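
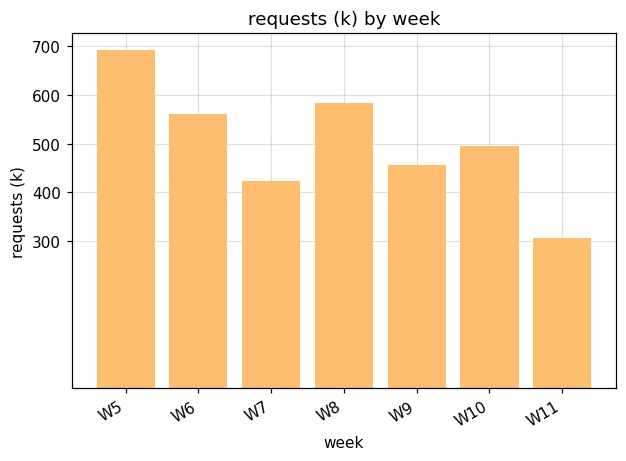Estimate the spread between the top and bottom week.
≈ 400

Max W5 ≈ 700, min W11 ≈ 300; range ≈ 400.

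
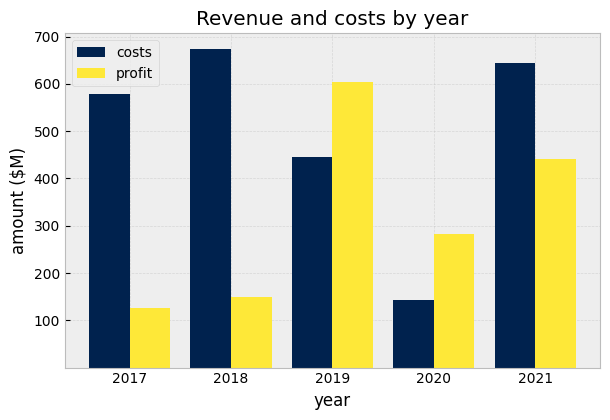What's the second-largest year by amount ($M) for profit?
Top 3 for profit: 2019 ≈ 600, 2021 ≈ 400, 2020 ≈ 300.

2021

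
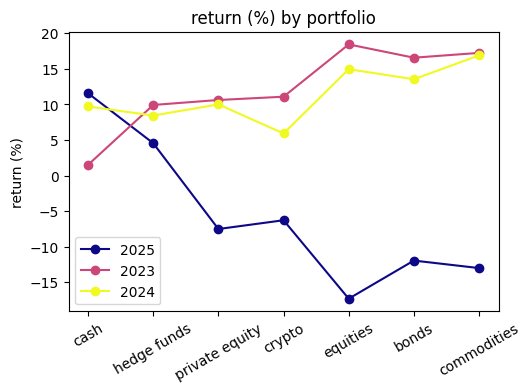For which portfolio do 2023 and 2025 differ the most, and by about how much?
equities, ≈ 35 %

equities: 2023 ≈ 20, 2025 ≈ -15 → gap ≈ 35. Next-largest (commodities) is only ≈ 30.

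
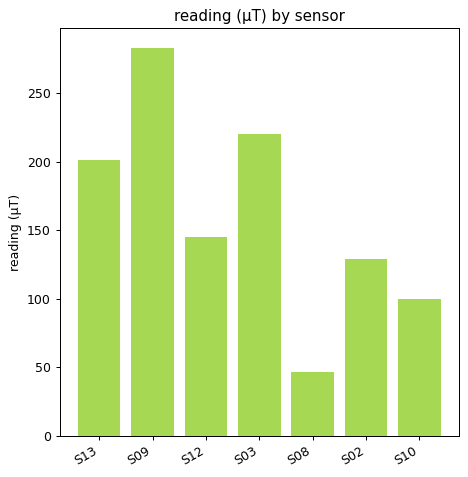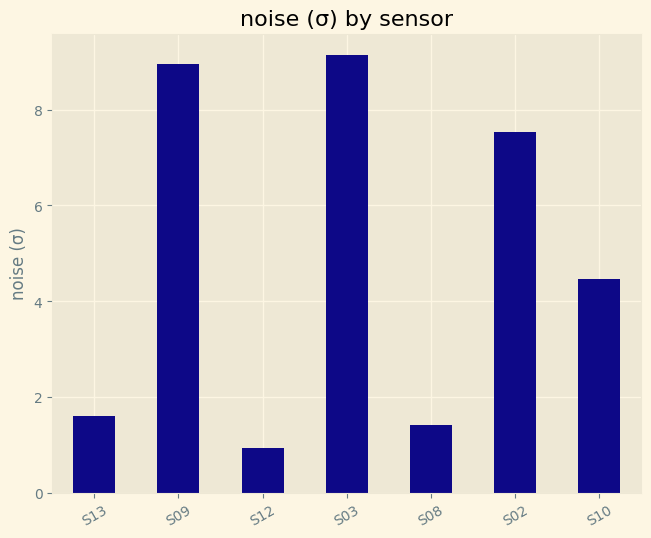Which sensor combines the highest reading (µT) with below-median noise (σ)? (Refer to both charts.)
Chart 2 median noise (σ) ≈ 4; below-median sensors: S13, S12, S08. Among those, S13 has the highest reading (µT) (≈ 200).

S13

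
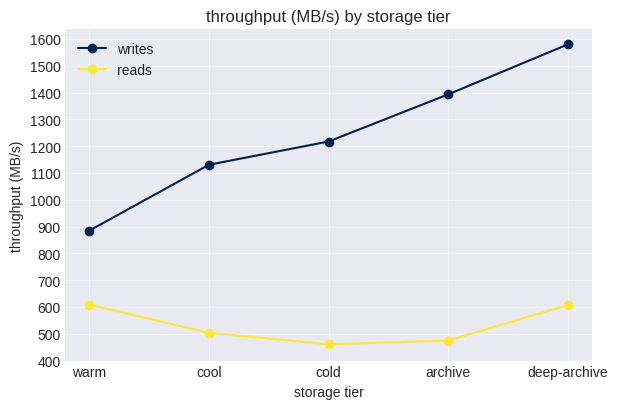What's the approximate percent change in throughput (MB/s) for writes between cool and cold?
cool ≈ 1100, cold ≈ 1200; (1200 − 1100) / 1100 ≈ +9.1%.

≈ +9.1%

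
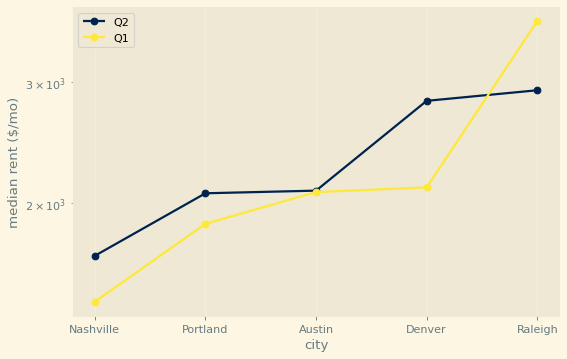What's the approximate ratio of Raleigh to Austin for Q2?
≈ 1.5×

Raleigh ≈ 3000, Austin ≈ 2000; 3000/2000 ≈ 1.5.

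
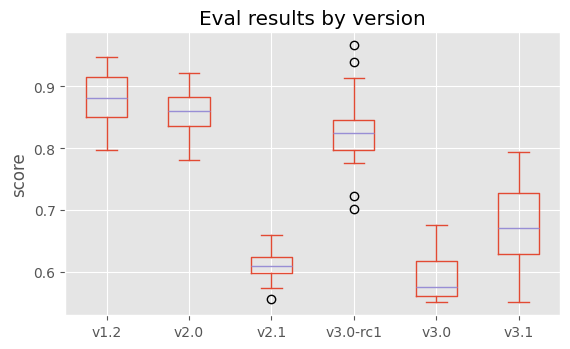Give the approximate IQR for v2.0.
Q3 ≈ 0.90, Q1 ≈ 0.85; IQR ≈ 0.05.

≈ 0.05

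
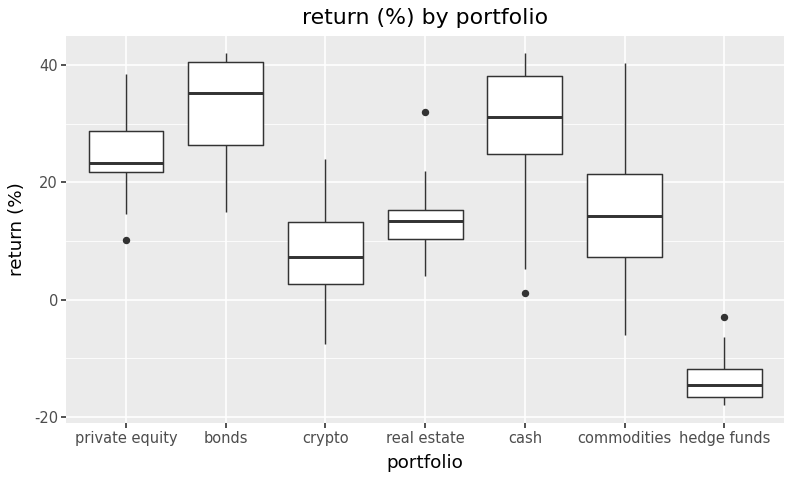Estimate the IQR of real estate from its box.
Q3 ≈ 15, Q1 ≈ 10; IQR ≈ 5.

≈ 5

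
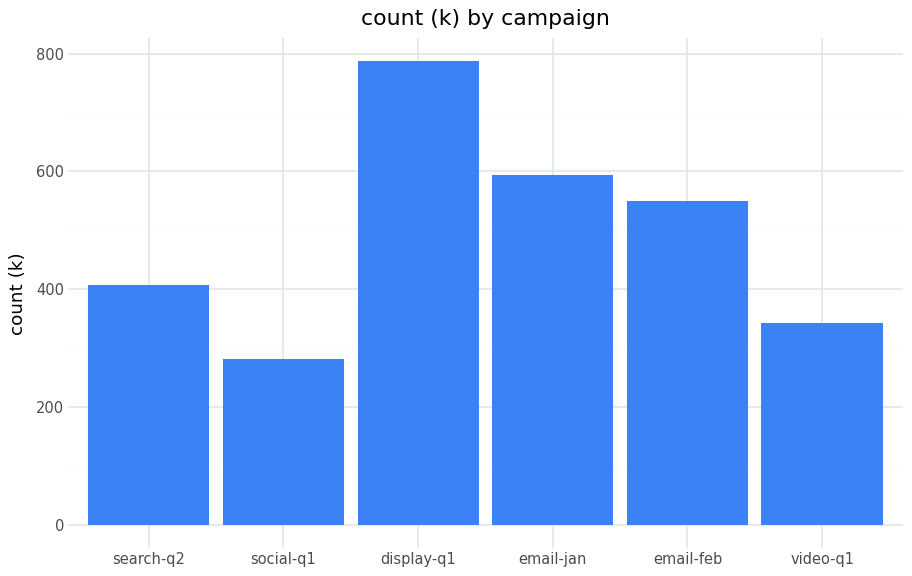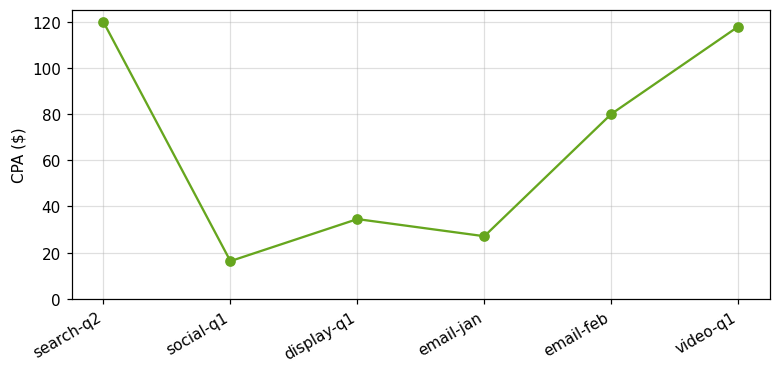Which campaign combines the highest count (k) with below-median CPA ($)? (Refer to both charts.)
Chart 2 median CPA ($) ≈ 60; below-median campaigns: social-q1, display-q1, email-jan. Among those, display-q1 has the highest count (k) (≈ 800).

display-q1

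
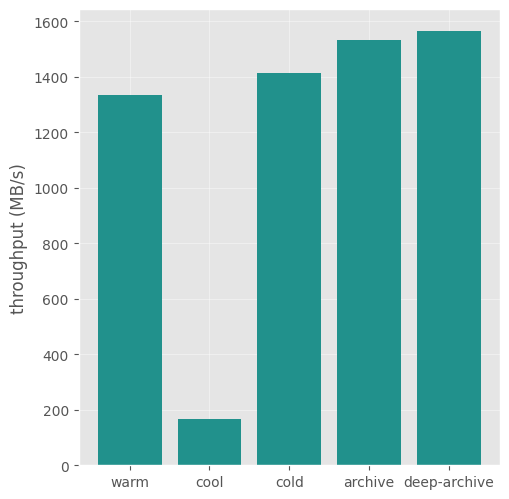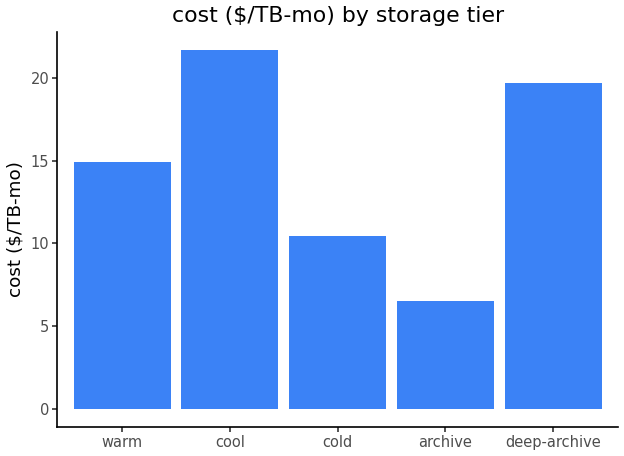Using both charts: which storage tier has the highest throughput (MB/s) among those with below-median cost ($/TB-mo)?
Chart 2 median cost ($/TB-mo) ≈ 14; below-median storage tiers: cold, archive. Among those, archive has the highest throughput (MB/s) (≈ 1600).

archive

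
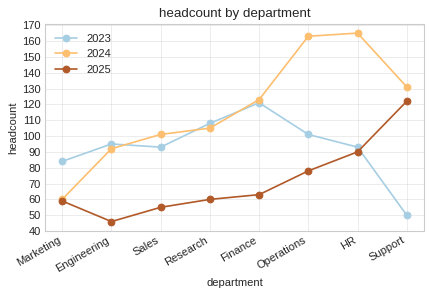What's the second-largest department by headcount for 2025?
HR

Top 3 for 2025: Support ≈ 120, HR ≈ 90, Operations ≈ 80.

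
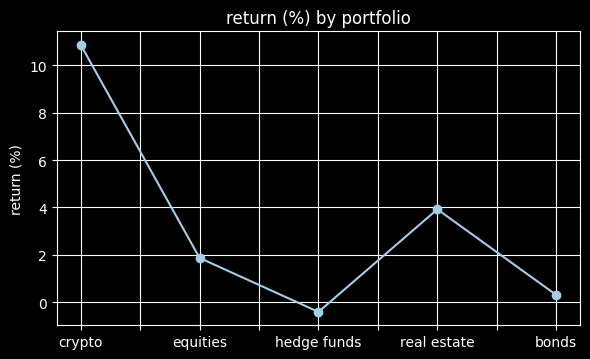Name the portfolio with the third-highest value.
equities

Top 4: crypto ≈ 11, real estate ≈ 4, equities ≈ 2, bonds ≈ 0.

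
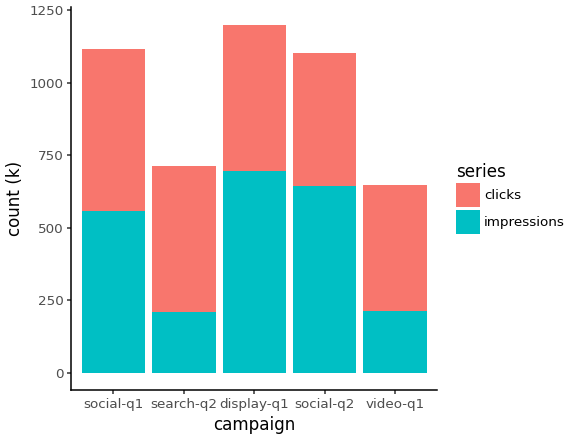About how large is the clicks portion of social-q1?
≈ 600

clicks top ≈ 1200, bottom ≈ 600; segment ≈ 600.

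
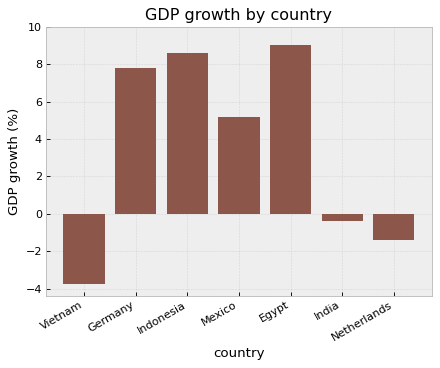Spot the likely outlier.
Vietnam ≈ -4; the rest sit between ≈ -2 and ≈ 8.

Vietnam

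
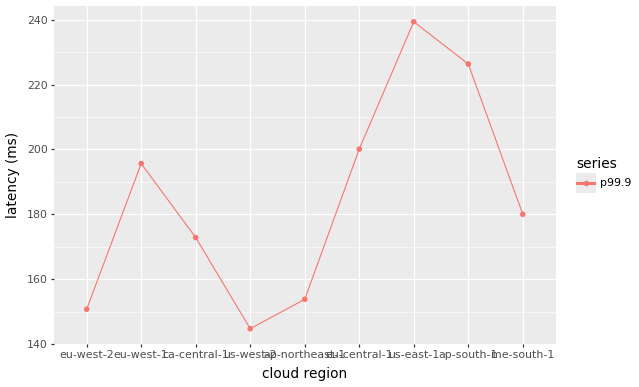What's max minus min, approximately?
≈ 100

Max us-east-1 ≈ 240, min us-west-2 ≈ 140; range ≈ 100.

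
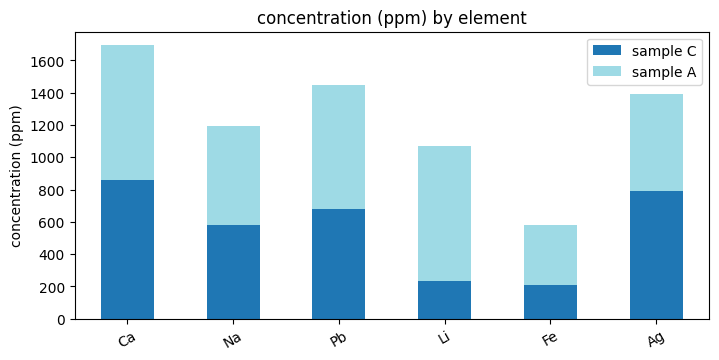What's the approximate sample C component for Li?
≈ 200

sample C top ≈ 200, bottom ≈ 0; segment ≈ 200.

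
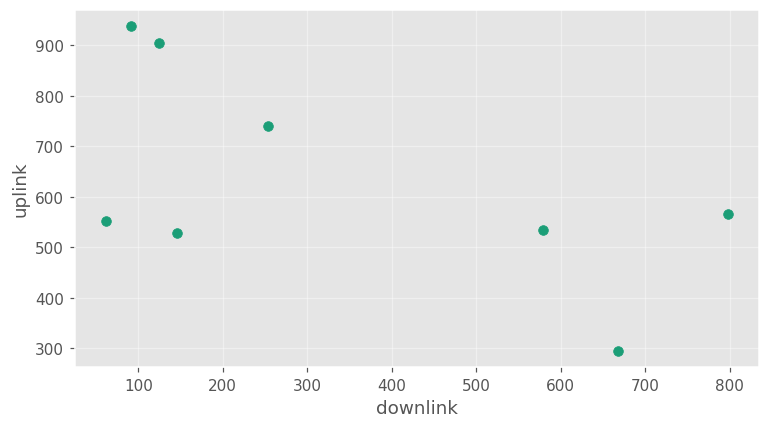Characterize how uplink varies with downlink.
Points are negatively correlated; moderate (|r| ≈ 0.6).

negative, moderate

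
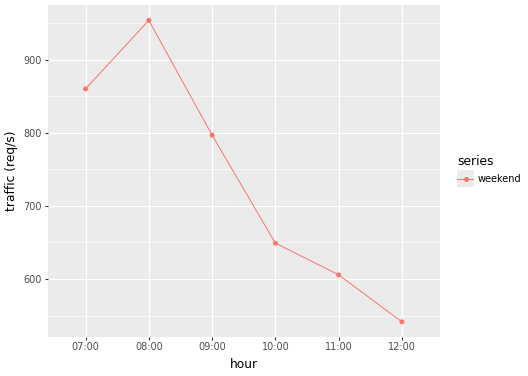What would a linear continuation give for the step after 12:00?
Last three: 650, 600, 550 → slope ≈ -50/step → next ≈ 500.

≈ 500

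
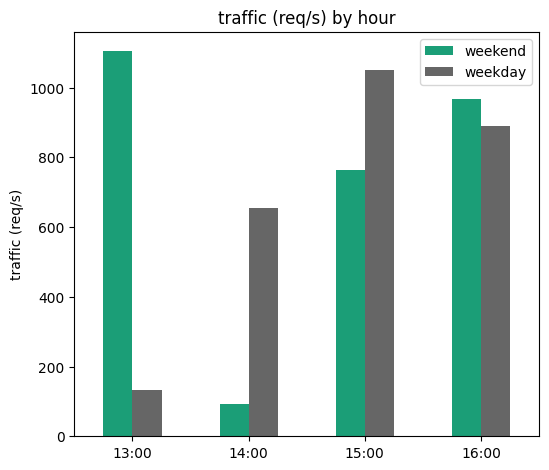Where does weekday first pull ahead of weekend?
14:00

13:00: weekday ≈ 100 vs weekend ≈ 1100 (not yet); 14:00: weekday ≈ 700 vs weekend ≈ 100 (first crossover).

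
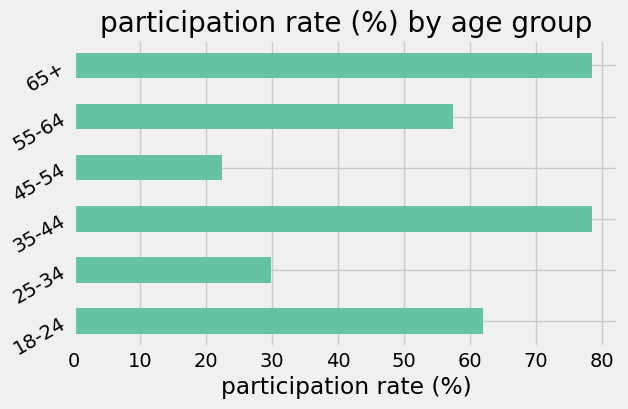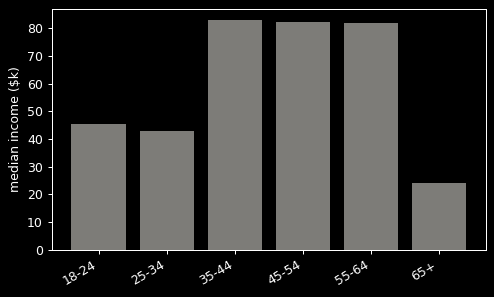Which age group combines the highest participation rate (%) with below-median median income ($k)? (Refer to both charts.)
65+

Chart 2 median median income ($k) ≈ 60; below-median age groups: 18-24, 25-34, 65+. Among those, 65+ has the highest participation rate (%) (≈ 80).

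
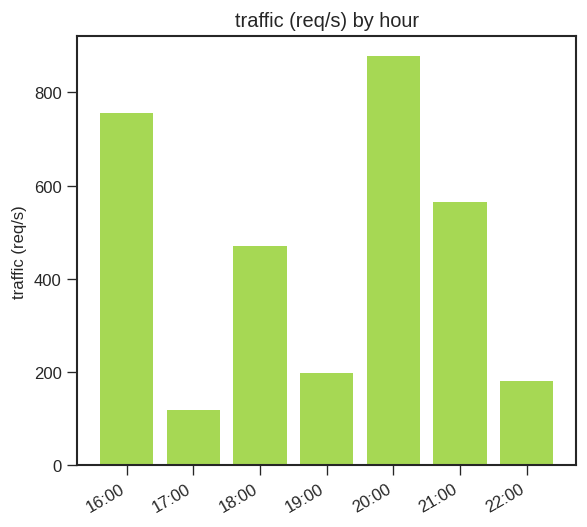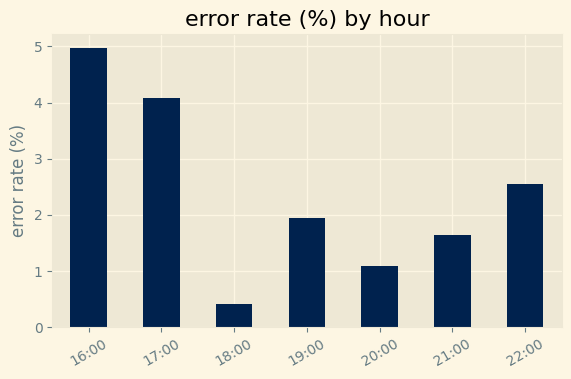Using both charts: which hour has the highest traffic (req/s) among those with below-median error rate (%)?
Chart 2 median error rate (%) ≈ 2; below-median hours: 18:00, 20:00, 21:00. Among those, 20:00 has the highest traffic (req/s) (≈ 900).

20:00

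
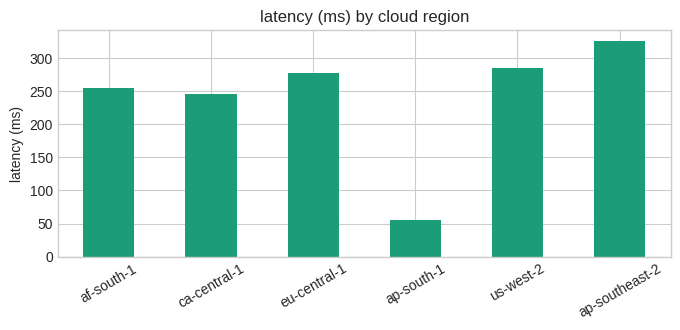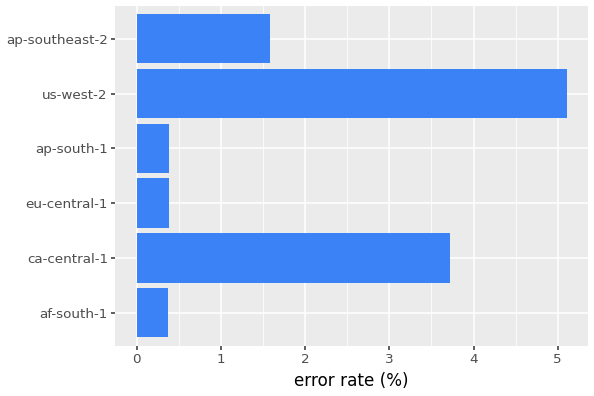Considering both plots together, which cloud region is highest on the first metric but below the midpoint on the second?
eu-central-1

Chart 2 median error rate (%) ≈ 1; below-median cloud regions: af-south-1, eu-central-1, ap-south-1. Among those, eu-central-1 has the highest latency (ms) (≈ 300).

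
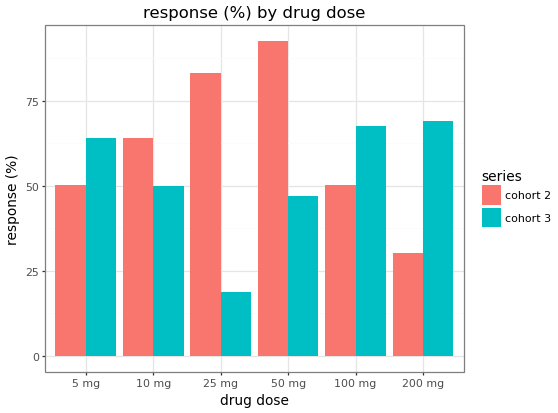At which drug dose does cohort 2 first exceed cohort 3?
5 mg: cohort 2 ≈ 50 vs cohort 3 ≈ 60 (not yet); 10 mg: cohort 2 ≈ 60 vs cohort 3 ≈ 50 (first crossover).

10 mg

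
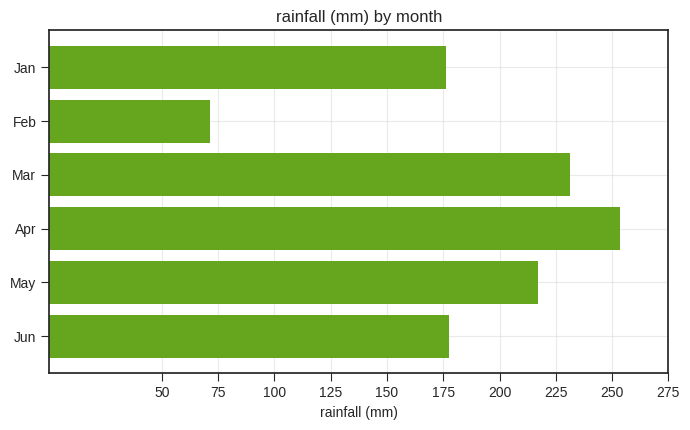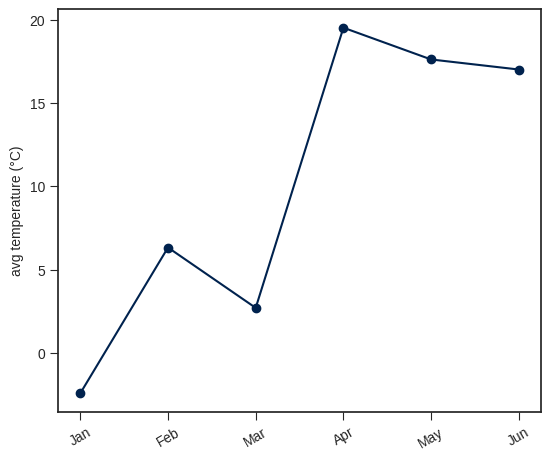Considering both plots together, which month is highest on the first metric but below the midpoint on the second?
Chart 2 median avg temperature (°C) ≈ 12; below-median months: Jan, Feb, Mar. Among those, Mar has the highest rainfall (mm) (≈ 225).

Mar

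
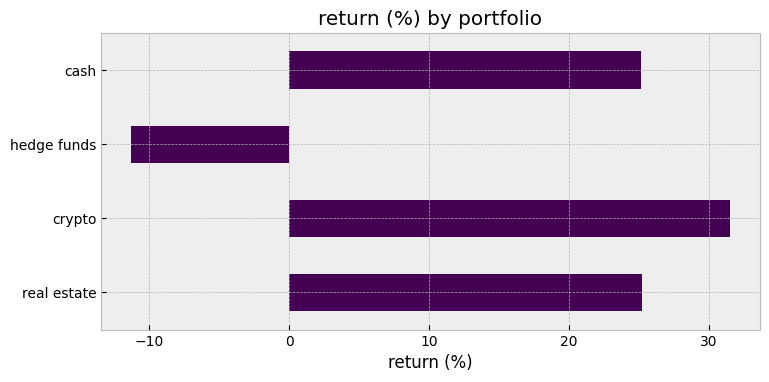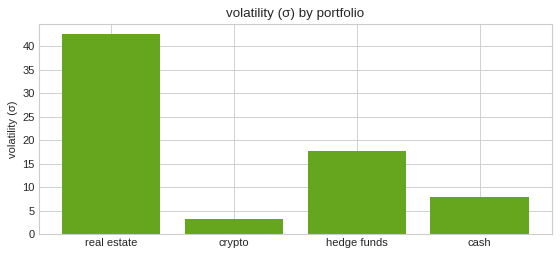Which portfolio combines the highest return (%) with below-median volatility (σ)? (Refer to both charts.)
Chart 2 median volatility (σ) ≈ 15; below-median portfolios: crypto, cash. Among those, crypto has the highest return (%) (≈ 30).

crypto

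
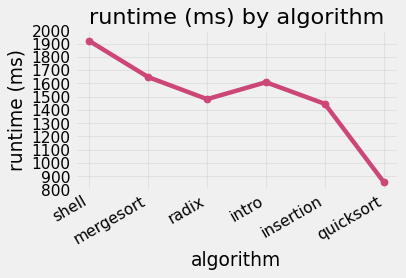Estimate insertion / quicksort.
≈ 1.56×

insertion ≈ 1400, quicksort ≈ 900; 1400/900 ≈ 1.56.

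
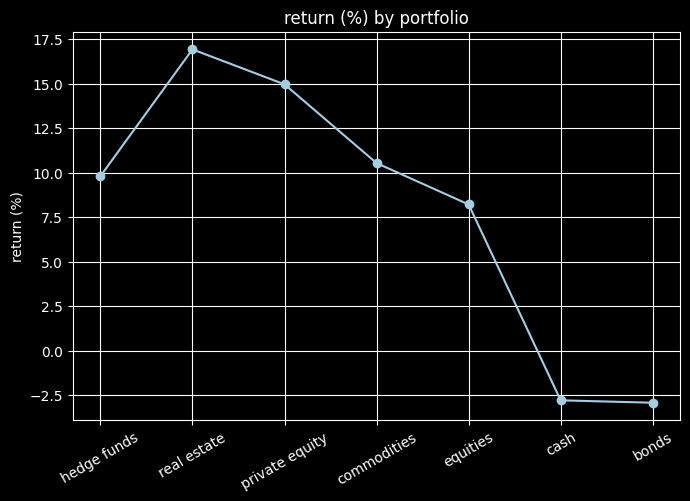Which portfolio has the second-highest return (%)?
Top 3: real estate ≈ 16, private equity ≈ 14, commodities ≈ 10.

private equity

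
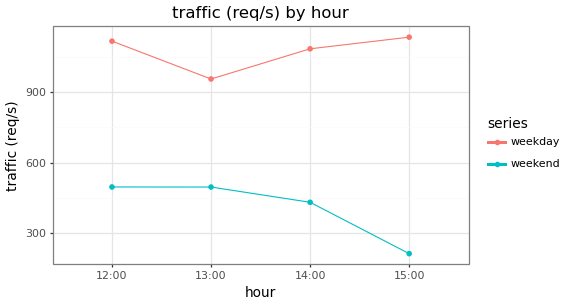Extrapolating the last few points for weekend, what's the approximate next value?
≈ 50

Last three: 500, 400, 200 → slope ≈ -150/step → next ≈ 50.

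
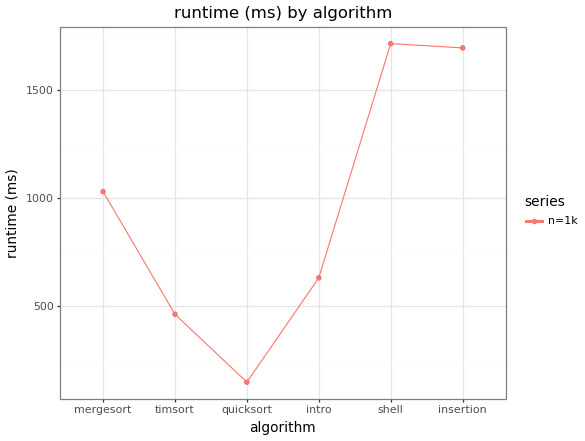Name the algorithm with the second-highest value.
Top 3: shell ≈ 1800, insertion ≈ 1600, mergesort ≈ 1000.

insertion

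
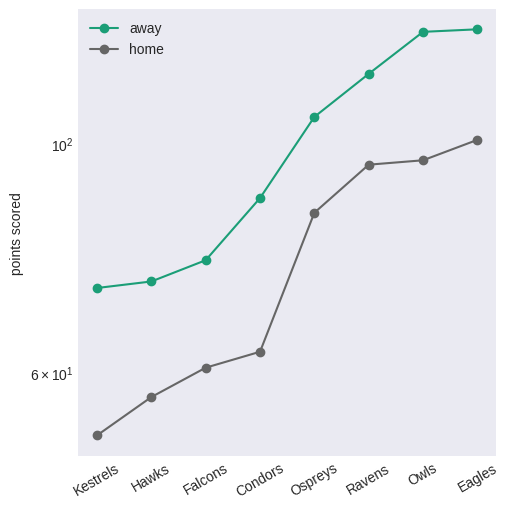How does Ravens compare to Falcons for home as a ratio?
≈ 1.67×

Ravens ≈ 100, Falcons ≈ 60; 100/60 ≈ 1.67.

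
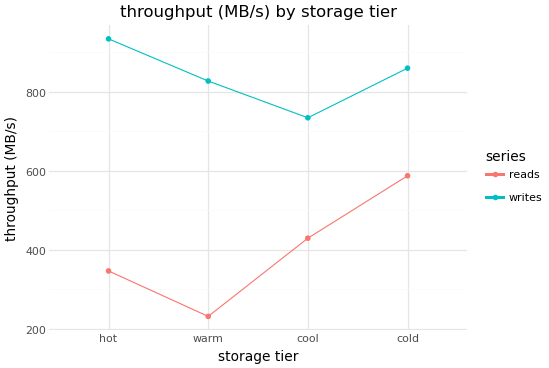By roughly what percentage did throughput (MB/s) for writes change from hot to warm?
hot ≈ 900, warm ≈ 800; (800 − 900) / 900 ≈ -11.1%.

≈ -11.1%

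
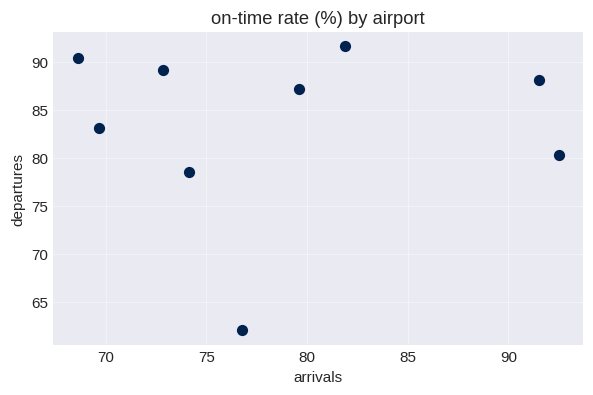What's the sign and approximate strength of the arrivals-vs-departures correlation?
no clear correlation

Points are roughly uncorrelated; weak (|r| ≈ 0.0).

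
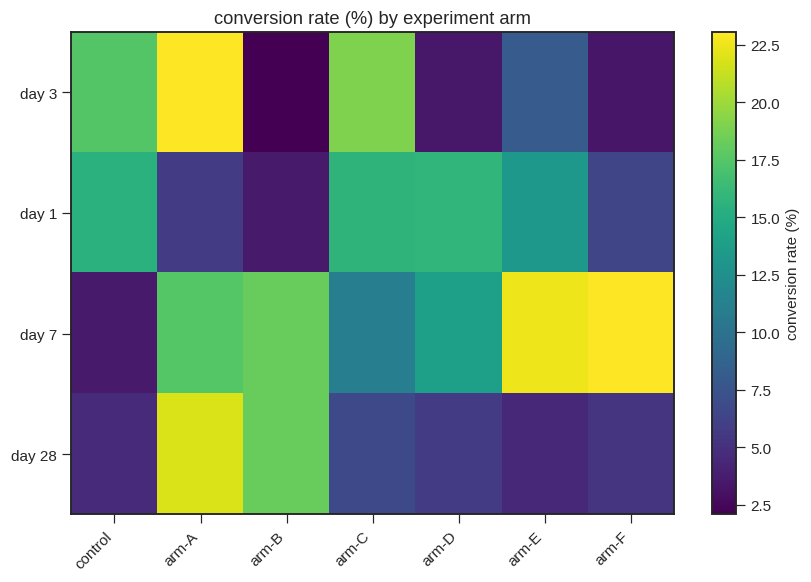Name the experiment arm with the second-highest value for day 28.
arm-B

Top 3 for day 28: arm-A ≈ 22, arm-B ≈ 18, arm-C ≈ 6.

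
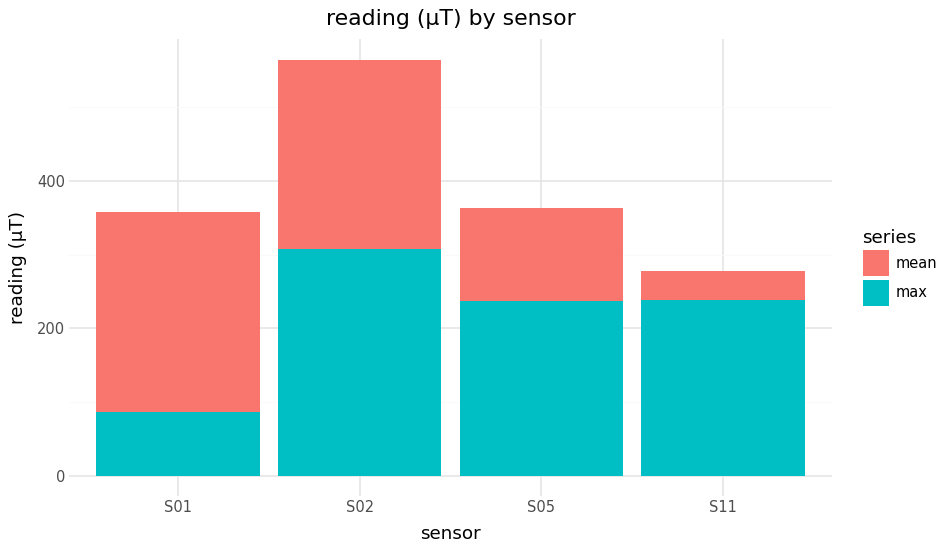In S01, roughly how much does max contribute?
≈ 100

max top ≈ 100, bottom ≈ 0; segment ≈ 100.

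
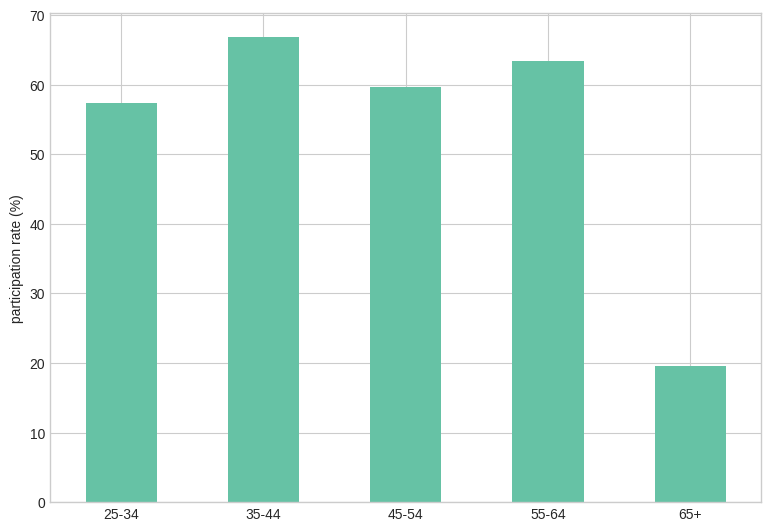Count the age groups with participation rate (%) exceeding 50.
Above 50: 25-34, 35-44, 45-54, 55-64.

4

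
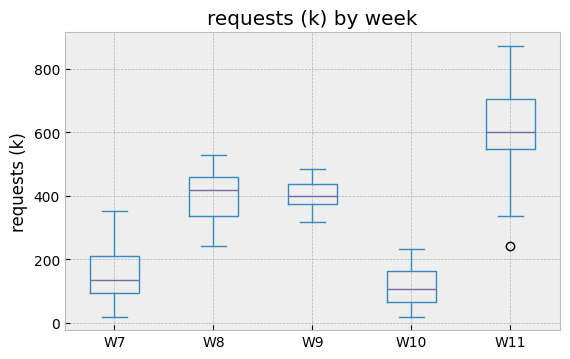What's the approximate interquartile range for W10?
Q3 ≈ 150, Q1 ≈ 50; IQR ≈ 100.

≈ 100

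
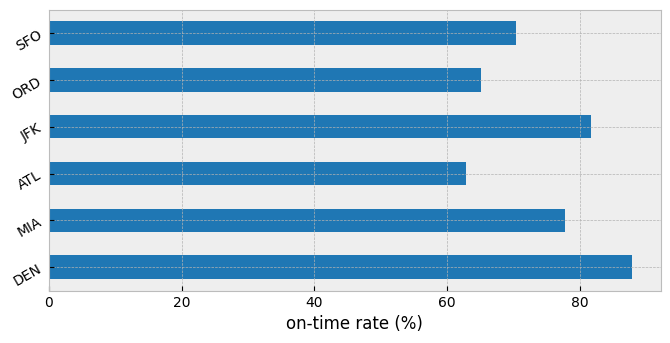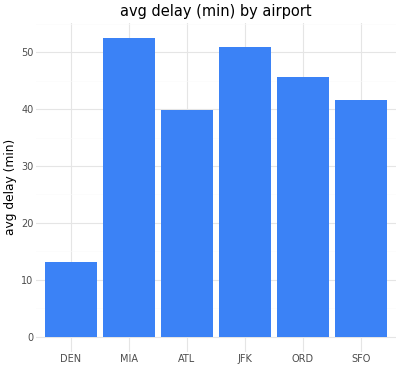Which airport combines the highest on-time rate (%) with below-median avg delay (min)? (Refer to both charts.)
DEN

Chart 2 median avg delay (min) ≈ 45; below-median airports: DEN, ATL, SFO. Among those, DEN has the highest on-time rate (%) (≈ 90).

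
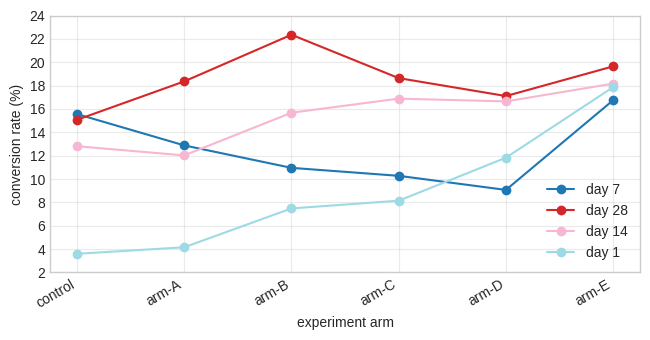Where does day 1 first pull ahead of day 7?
arm-D

arm-C: day 1 ≈ 8 vs day 7 ≈ 10 (not yet); arm-D: day 1 ≈ 12 vs day 7 ≈ 10 (first crossover).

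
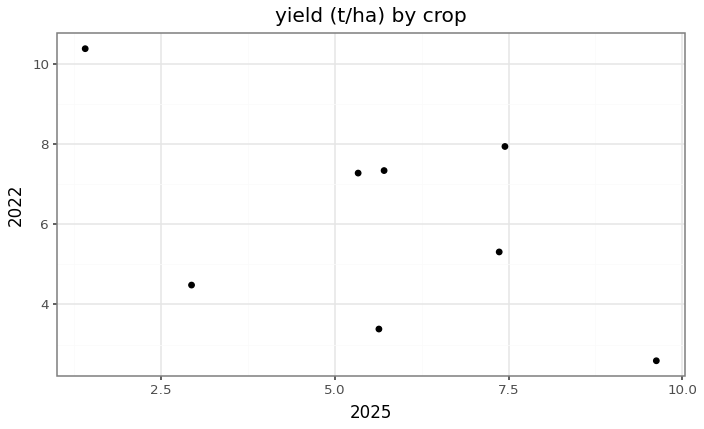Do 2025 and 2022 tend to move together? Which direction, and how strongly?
Points are negatively correlated; moderate (|r| ≈ 0.5).

negative, moderate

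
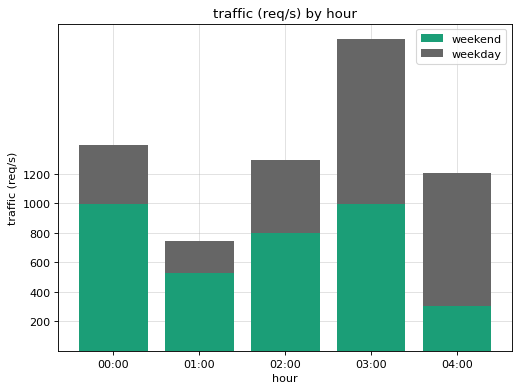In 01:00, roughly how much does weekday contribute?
weekday top ≈ 800, bottom ≈ 600; segment ≈ 200.

≈ 200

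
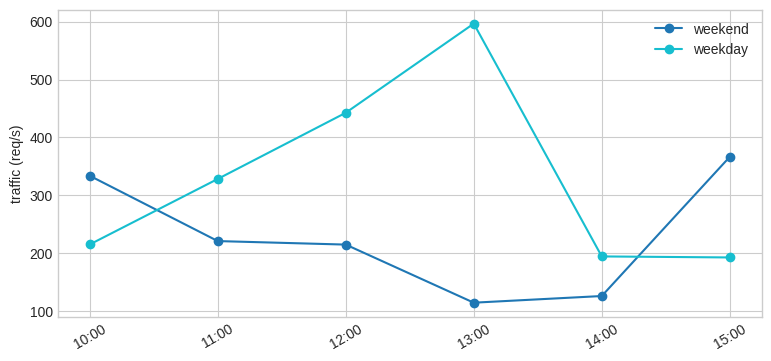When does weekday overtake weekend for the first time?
11:00

10:00: weekday ≈ 200 vs weekend ≈ 350 (not yet); 11:00: weekday ≈ 350 vs weekend ≈ 200 (first crossover).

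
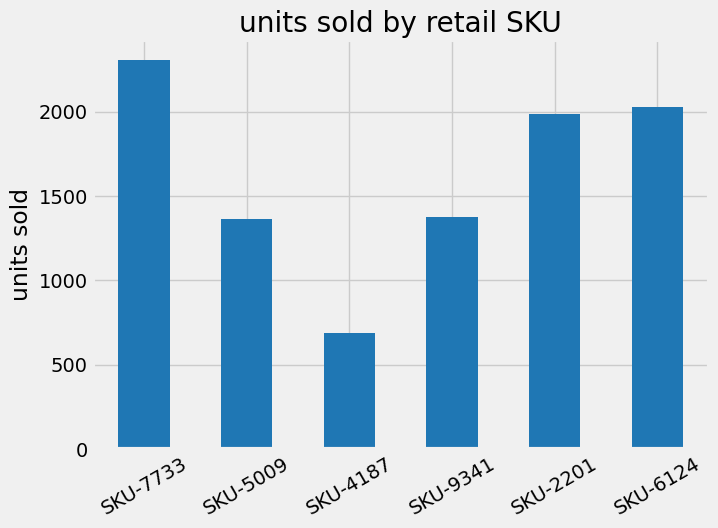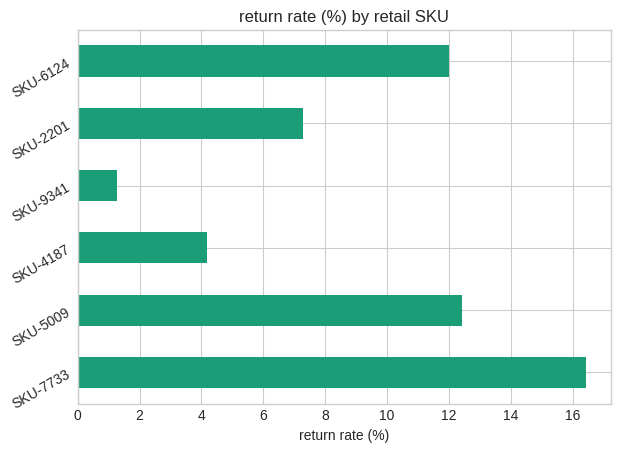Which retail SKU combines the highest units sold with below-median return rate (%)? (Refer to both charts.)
SKU-2201

Chart 2 median return rate (%) ≈ 10; below-median retail SKUs: SKU-4187, SKU-9341, SKU-2201. Among those, SKU-2201 has the highest units sold (≈ 2000).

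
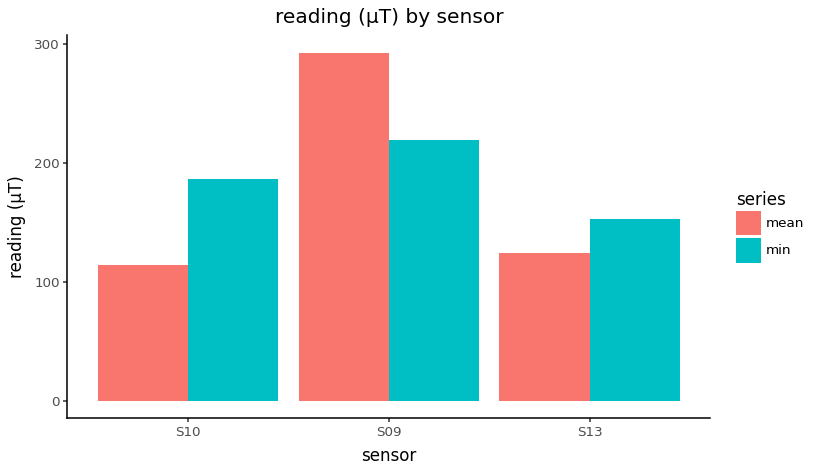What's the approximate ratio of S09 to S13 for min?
S09 ≈ 225, S13 ≈ 150; 225/150 ≈ 1.5.

≈ 1.5×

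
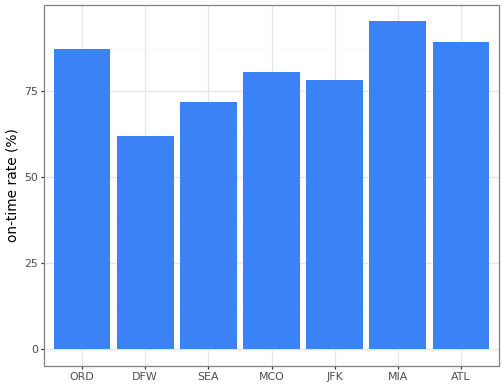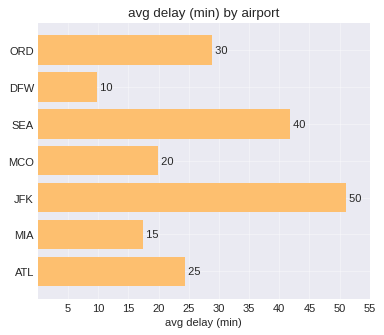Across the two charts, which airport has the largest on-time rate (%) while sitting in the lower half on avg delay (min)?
Chart 2 median avg delay (min) ≈ 25; below-median airports: DFW, MCO, MIA. Among those, MIA has the highest on-time rate (%) (≈ 100).

MIA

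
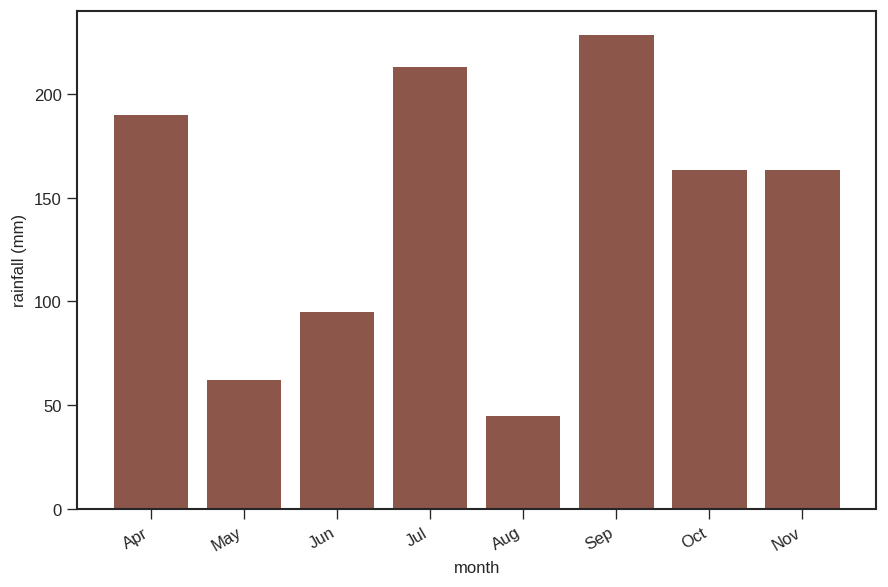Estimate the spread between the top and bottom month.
≈ 180

Max Sep ≈ 220, min Aug ≈ 40; range ≈ 180.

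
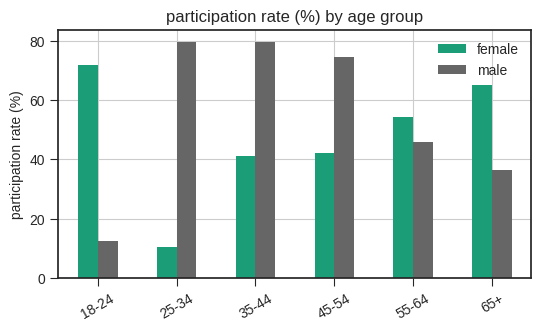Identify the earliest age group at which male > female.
25-34

18-24: male ≈ 10 vs female ≈ 70 (not yet); 25-34: male ≈ 80 vs female ≈ 10 (first crossover).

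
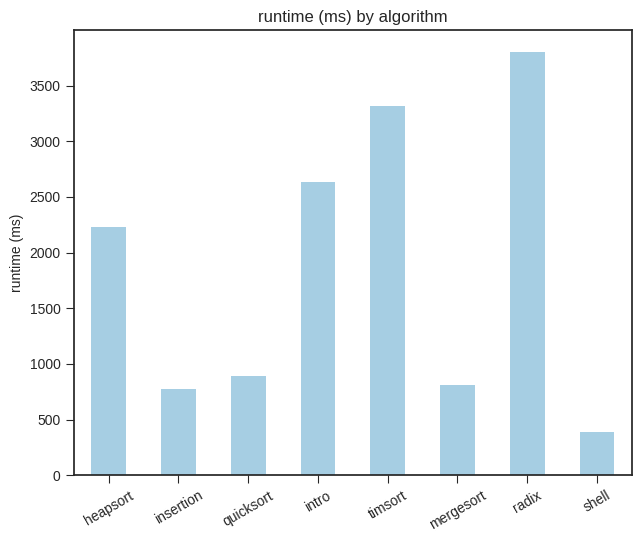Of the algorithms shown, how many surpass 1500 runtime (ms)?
4

Above 1500: heapsort, intro, timsort, radix.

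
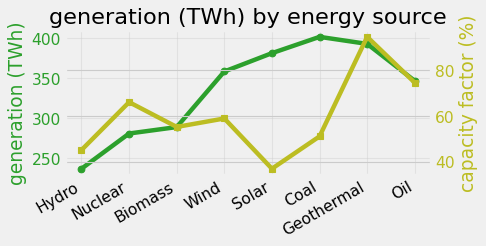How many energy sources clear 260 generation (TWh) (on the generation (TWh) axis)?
7

Above 260: Nuclear, Biomass, Wind, Solar, Coal, Geothermal, Oil.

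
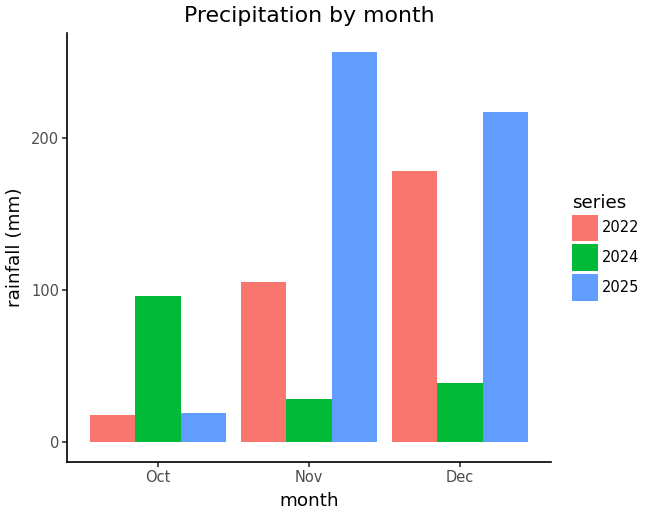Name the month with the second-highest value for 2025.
Top 3 for 2025: Nov ≈ 250, Dec ≈ 225, Oct ≈ 25.

Dec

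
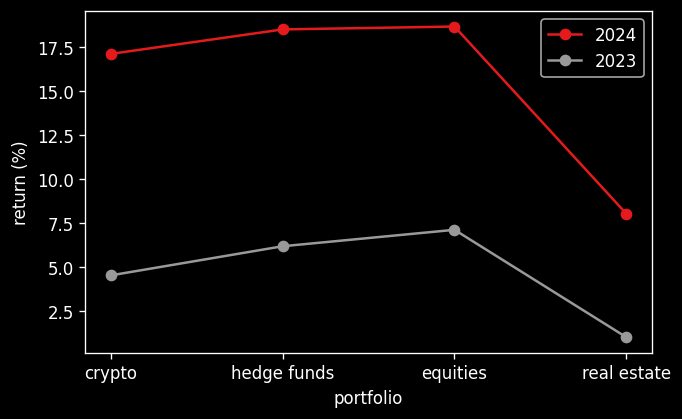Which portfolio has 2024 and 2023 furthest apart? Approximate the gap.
crypto: 2024 ≈ 18, 2023 ≈ 4 → gap ≈ 14. Next-largest (hedge funds) is only ≈ 12.

crypto, ≈ 14 %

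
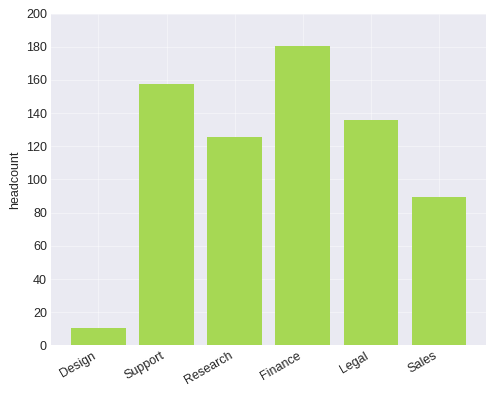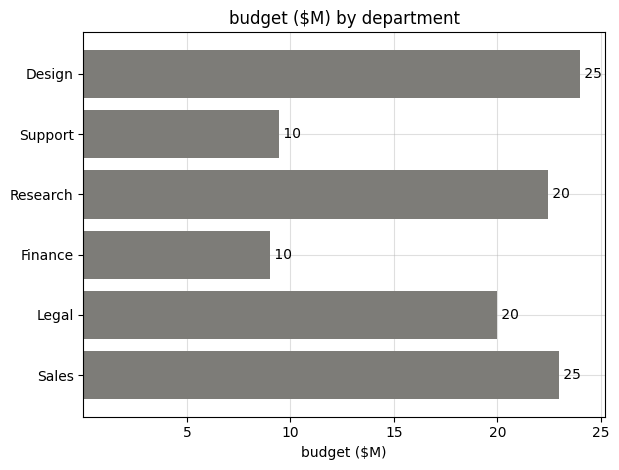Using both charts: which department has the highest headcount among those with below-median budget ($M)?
Chart 2 median budget ($M) ≈ 20; below-median departments: Support, Finance, Legal. Among those, Finance has the highest headcount (≈ 180).

Finance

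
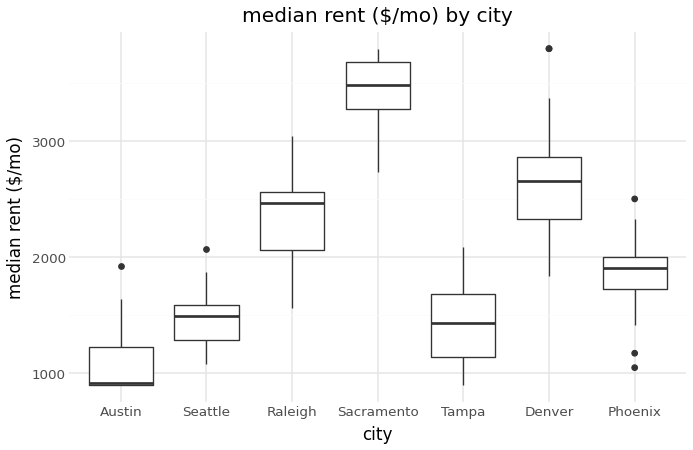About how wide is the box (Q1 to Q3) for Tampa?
Q3 ≈ 1500, Q1 ≈ 1000; IQR ≈ 500.

≈ 500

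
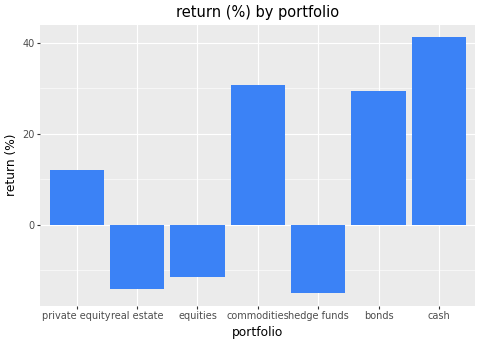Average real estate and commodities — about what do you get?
≈ 8

(-15 + 30) / 2 ≈ 8.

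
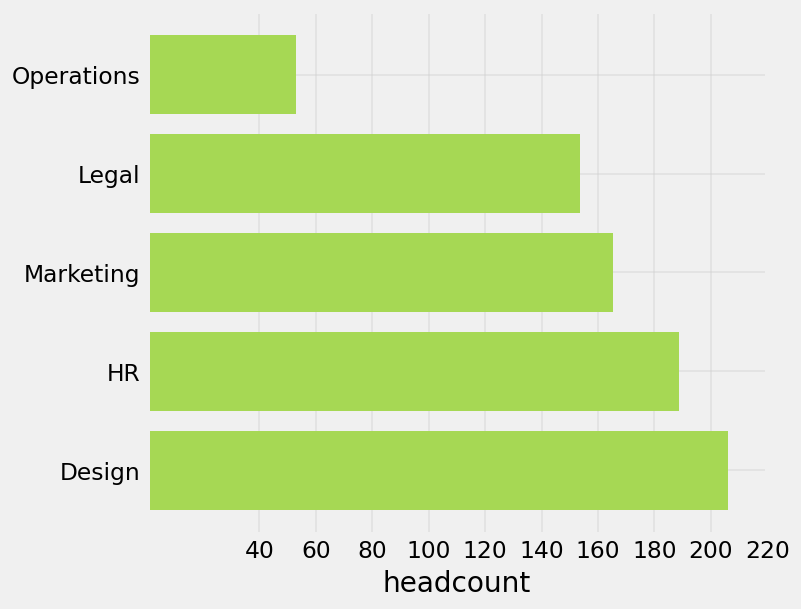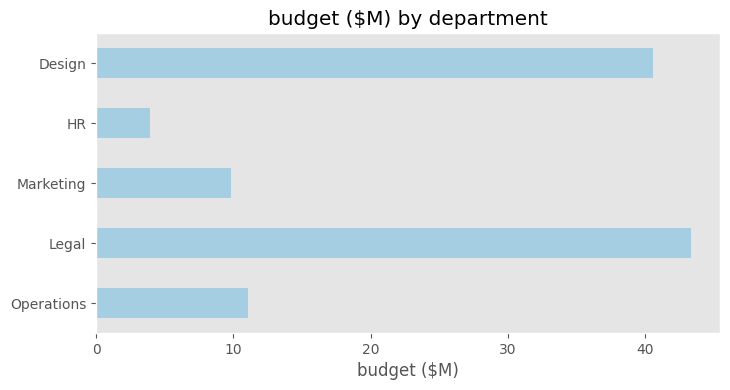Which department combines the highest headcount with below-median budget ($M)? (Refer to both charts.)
HR

Chart 2 median budget ($M) ≈ 10; below-median departments: Marketing, HR. Among those, HR has the highest headcount (≈ 180).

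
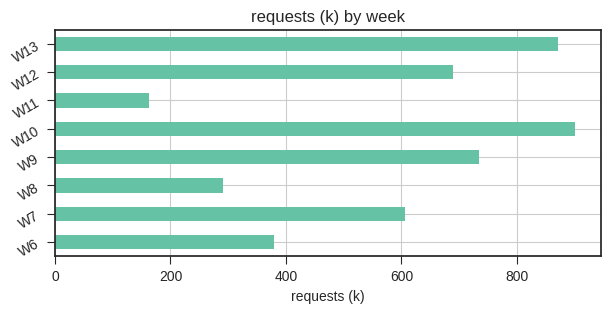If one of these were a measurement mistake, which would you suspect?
W11

W11 ≈ 200; the rest sit between ≈ 300 and ≈ 900.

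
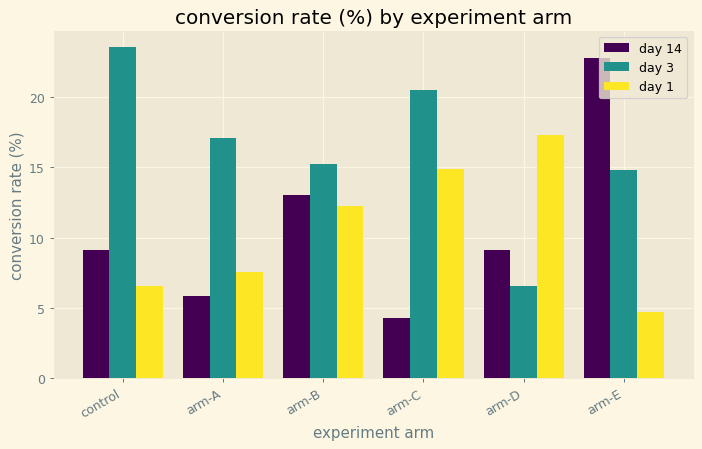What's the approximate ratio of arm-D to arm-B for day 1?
≈ 1.5×

arm-D ≈ 18, arm-B ≈ 12; 18/12 ≈ 1.5.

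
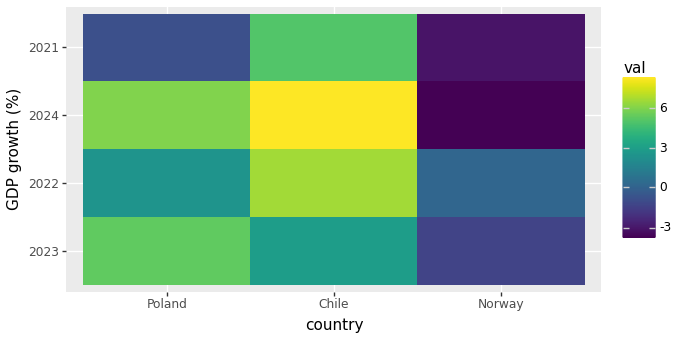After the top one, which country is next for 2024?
Top 3 for 2024: Chile ≈ 8, Poland ≈ 6, Norway ≈ -4.

Poland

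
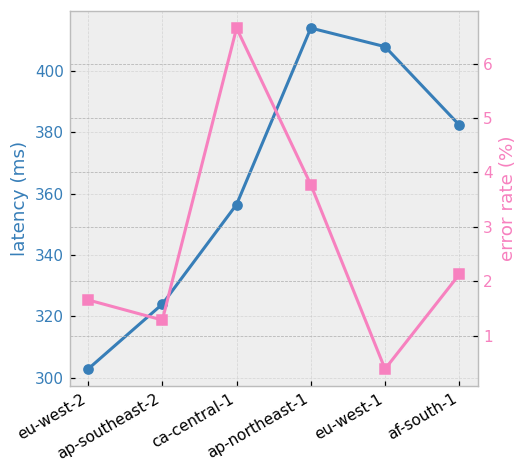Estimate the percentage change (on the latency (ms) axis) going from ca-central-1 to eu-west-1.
≈ +13.9%

ca-central-1 ≈ 360, eu-west-1 ≈ 410; (410 − 360) / 360 ≈ +13.9%.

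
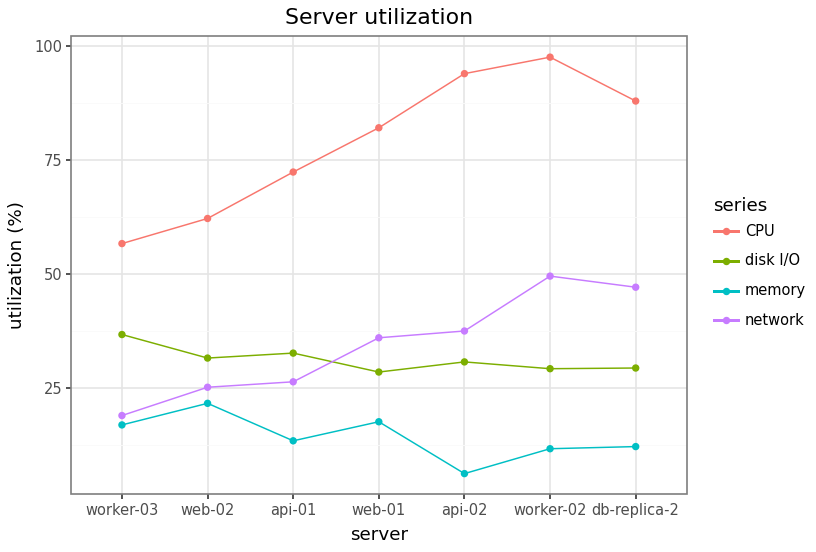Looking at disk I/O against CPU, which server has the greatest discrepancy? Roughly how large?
worker-02, ≈ 70 %

worker-02: disk I/O ≈ 30, CPU ≈ 100 → gap ≈ 70. Next-largest (api-02) is only ≈ 60.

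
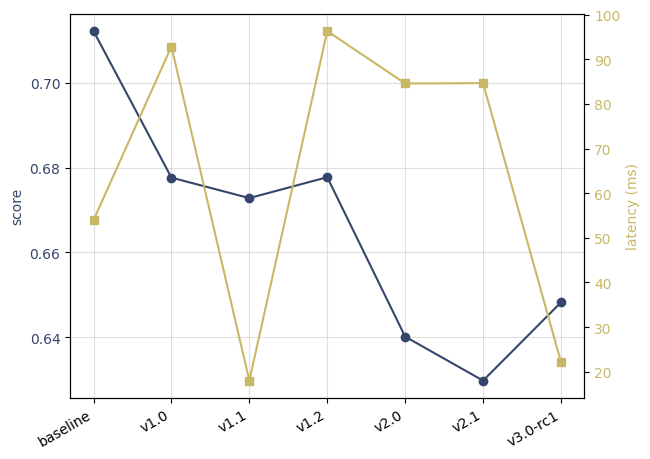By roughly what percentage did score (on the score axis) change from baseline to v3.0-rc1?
≈ -8.5%

baseline ≈ 0.71, v3.0-rc1 ≈ 0.65; (0.65 − 0.71) / 0.71 ≈ -8.5%.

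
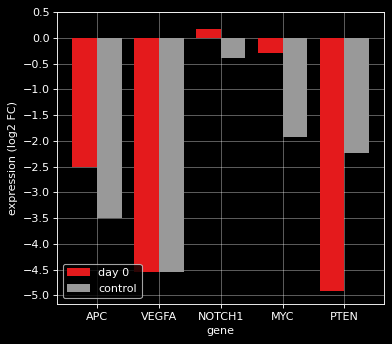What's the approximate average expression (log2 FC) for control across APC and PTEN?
≈ -2.75

(-3.5 + -2.0) / 2 ≈ -2.75.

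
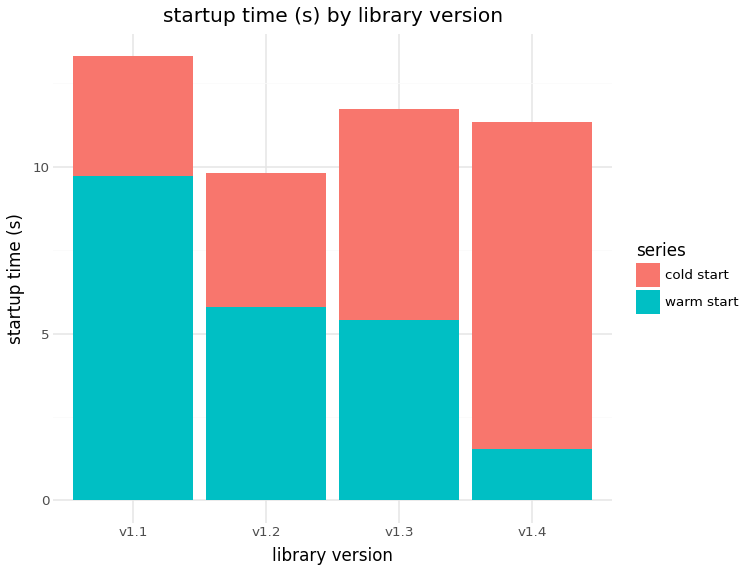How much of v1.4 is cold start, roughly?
cold start top ≈ 12, bottom ≈ 2; segment ≈ 10.

≈ 10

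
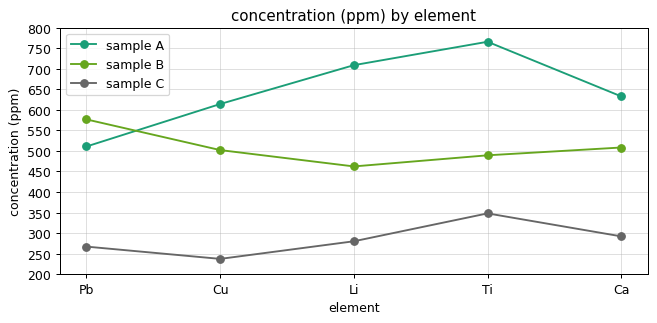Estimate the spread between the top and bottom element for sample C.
Max Ti ≈ 350, min Cu ≈ 250; range ≈ 100.

≈ 100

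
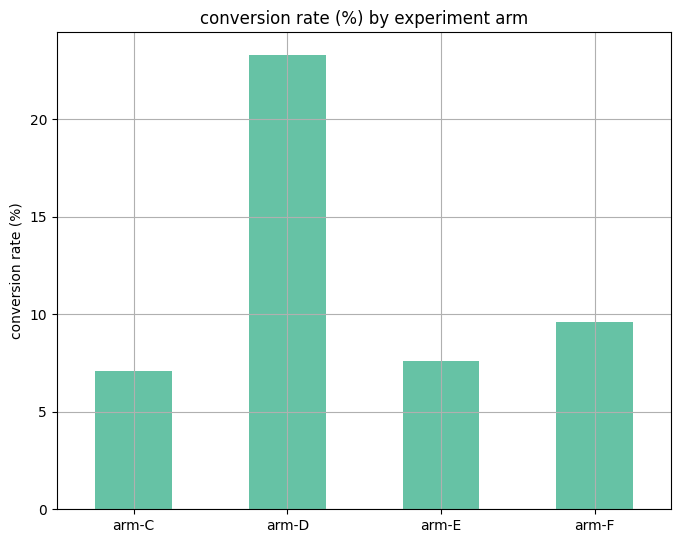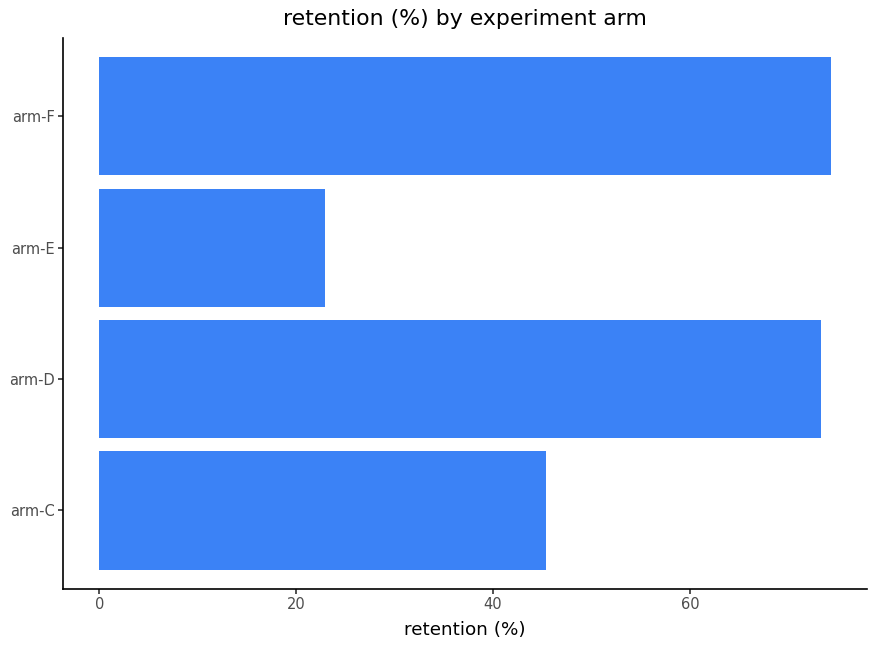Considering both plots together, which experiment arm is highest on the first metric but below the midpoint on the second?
arm-E

Chart 2 median retention (%) ≈ 60; below-median experiment arms: arm-C, arm-E. Among those, arm-E has the highest conversion rate (%) (≈ 10).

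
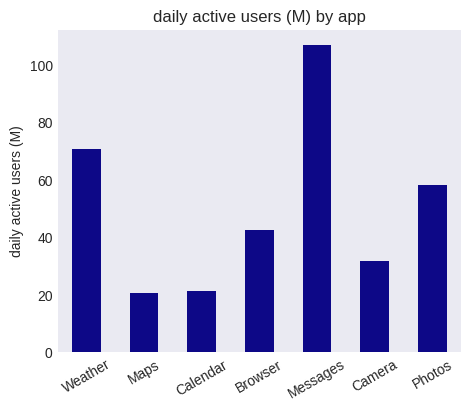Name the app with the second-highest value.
Top 3: Messages ≈ 110, Weather ≈ 70, Photos ≈ 60.

Weather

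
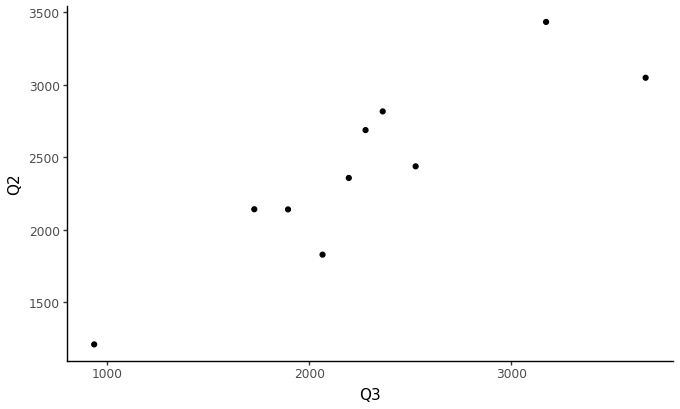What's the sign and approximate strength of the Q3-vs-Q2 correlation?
positive, strong

Points are positively correlated; strong (|r| ≈ 0.9).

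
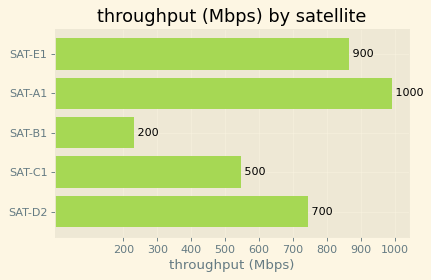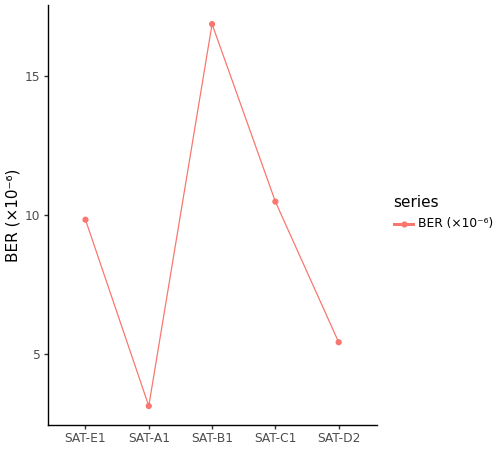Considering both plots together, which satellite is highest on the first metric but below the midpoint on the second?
Chart 2 median BER (×10⁻⁶) ≈ 10; below-median satellites: SAT-A1, SAT-D2. Among those, SAT-A1 has the highest throughput (Mbps) (≈ 1000).

SAT-A1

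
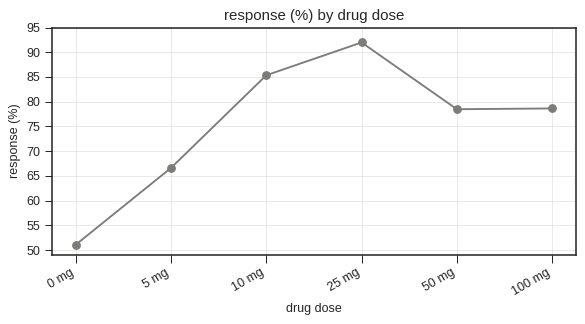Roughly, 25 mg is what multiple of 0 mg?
25 mg ≈ 90, 0 mg ≈ 50; 90/50 ≈ 1.8.

≈ 1.8×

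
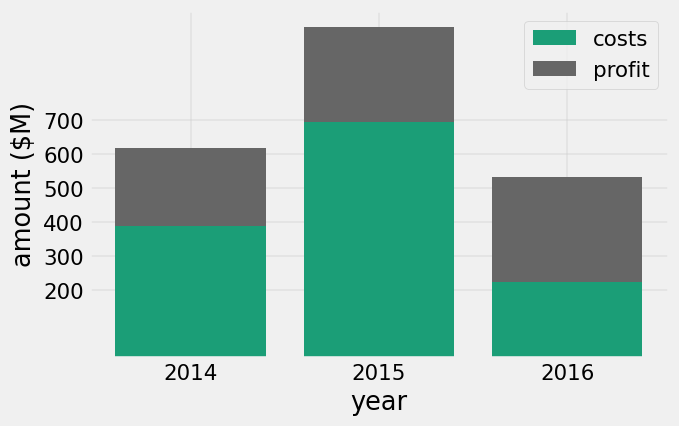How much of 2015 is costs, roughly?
costs top ≈ 700, bottom ≈ 0; segment ≈ 700.

≈ 700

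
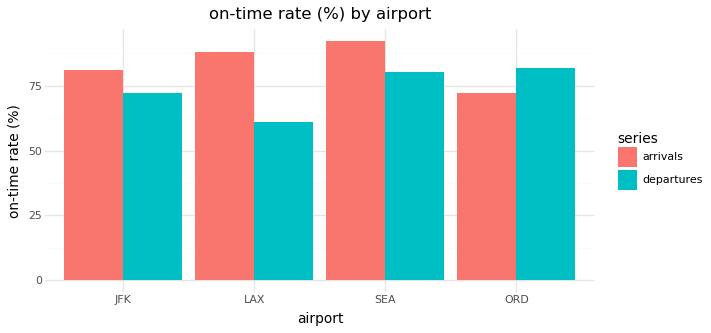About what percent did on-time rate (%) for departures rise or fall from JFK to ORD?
≈ +14.3%

JFK ≈ 70, ORD ≈ 80; (80 − 70) / 70 ≈ +14.3%.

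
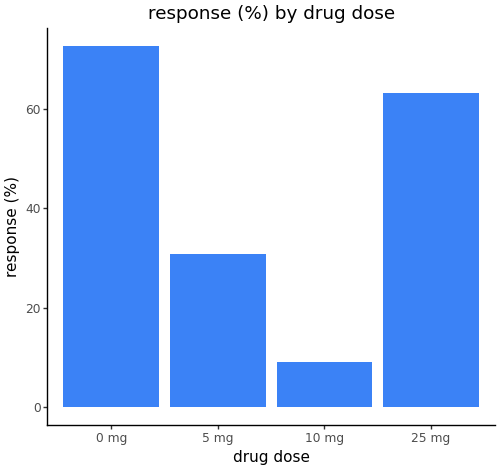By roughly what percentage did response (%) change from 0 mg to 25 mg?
≈ -14.3%

0 mg ≈ 70, 25 mg ≈ 60; (60 − 70) / 70 ≈ -14.3%.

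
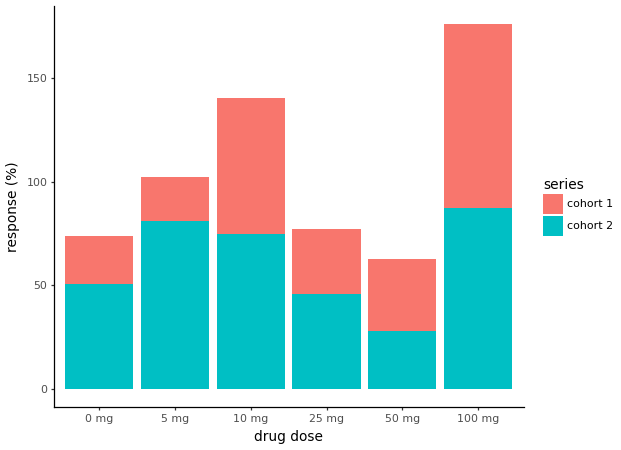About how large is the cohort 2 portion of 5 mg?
≈ 80

cohort 2 top ≈ 80, bottom ≈ 0; segment ≈ 80.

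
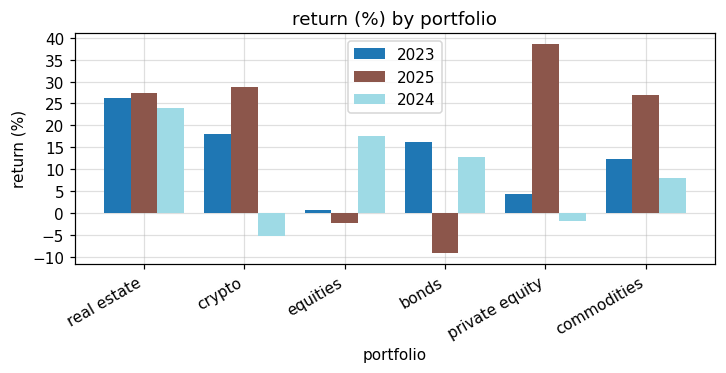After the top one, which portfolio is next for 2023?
Top 3 for 2023: real estate ≈ 25, crypto ≈ 20, bonds ≈ 15.

crypto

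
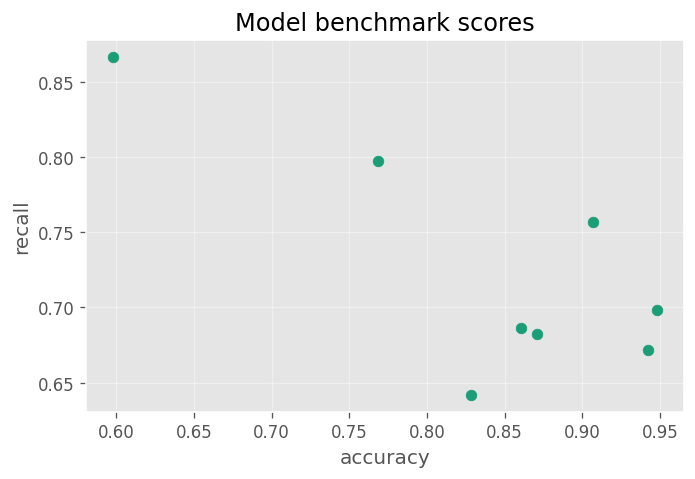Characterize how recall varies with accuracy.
negative, strong

Points are negatively correlated; strong (|r| ≈ 0.8).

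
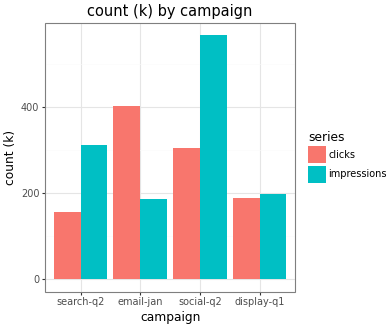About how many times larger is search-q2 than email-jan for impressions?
search-q2 ≈ 300, email-jan ≈ 200; 300/200 ≈ 1.5.

≈ 1.5×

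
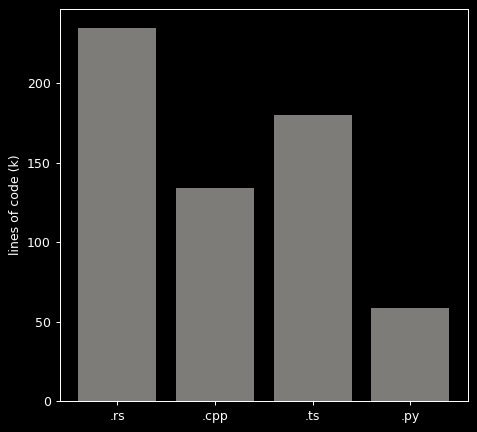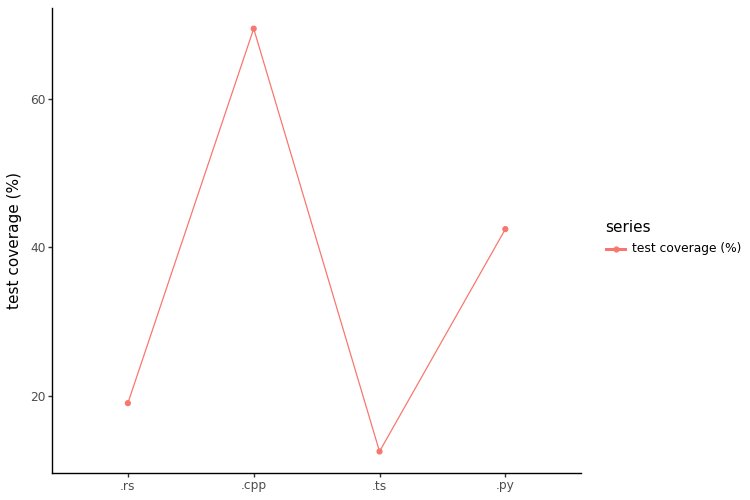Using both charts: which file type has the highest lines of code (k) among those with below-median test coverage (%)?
Chart 2 median test coverage (%) ≈ 30; below-median file types: .rs, .ts. Among those, .rs has the highest lines of code (k) (≈ 225).

.rs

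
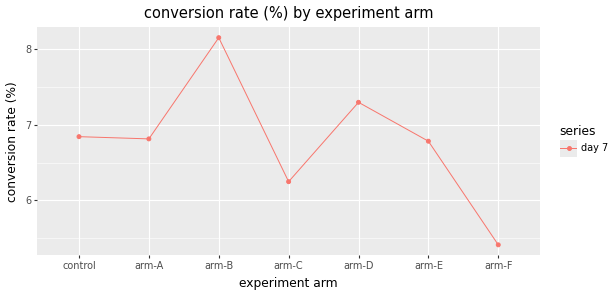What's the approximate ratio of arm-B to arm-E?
arm-B ≈ 8.0, arm-E ≈ 7.0; 8.0/7.0 ≈ 1.14.

≈ 1.14×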